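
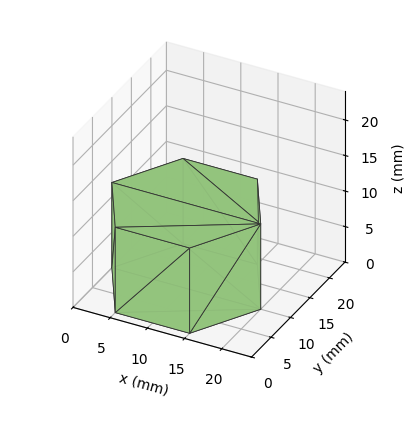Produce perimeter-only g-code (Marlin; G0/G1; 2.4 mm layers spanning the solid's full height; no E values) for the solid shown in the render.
Reading the render: the shape is a regular 6-sided prism (a cylinder approximated with 6 flat sides), circumscribed radius ≈ 10 mm, height ≈ 12 mm (dimensions read to the nearest mm from the axis ticks). For the g-code, the solid's height is divided into equal slices at the stated Δz and each level perimeter traced with G1 moves after a G0 lift.

; perimeter-only toolpath
G21 ; units = mm
G90 ; absolute positioning
G28 ; home
; layer 1
G0 Z2.4
G0 X20.0 Y10.0
G1 X15.0 Y18.7
G1 X5.0 Y18.7
G1 X0.0 Y10.0
G1 X5.0 Y1.3
G1 X15.0 Y1.3
G1 X20.0 Y10.0
; layer 2
G0 Z4.8
G0 X20.0 Y10.0
G1 X15.0 Y18.7
G1 X5.0 Y18.7
G1 X0.0 Y10.0
G1 X5.0 Y1.3
G1 X15.0 Y1.3
G1 X20.0 Y10.0
; layer 3
G0 Z7.2
G0 X20.0 Y10.0
G1 X15.0 Y18.7
G1 X5.0 Y18.7
G1 X0.0 Y10.0
G1 X5.0 Y1.3
G1 X15.0 Y1.3
G1 X20.0 Y10.0
; layer 4
G0 Z9.6
G0 X20.0 Y10.0
G1 X15.0 Y18.7
G1 X5.0 Y18.7
G1 X0.0 Y10.0
G1 X5.0 Y1.3
G1 X15.0 Y1.3
G1 X20.0 Y10.0
; layer 5
G0 Z12.0
G0 X20.0 Y10.0
G1 X15.0 Y18.7
G1 X5.0 Y18.7
G1 X0.0 Y10.0
G1 X5.0 Y1.3
G1 X15.0 Y1.3
G1 X20.0 Y10.0
M2 ; end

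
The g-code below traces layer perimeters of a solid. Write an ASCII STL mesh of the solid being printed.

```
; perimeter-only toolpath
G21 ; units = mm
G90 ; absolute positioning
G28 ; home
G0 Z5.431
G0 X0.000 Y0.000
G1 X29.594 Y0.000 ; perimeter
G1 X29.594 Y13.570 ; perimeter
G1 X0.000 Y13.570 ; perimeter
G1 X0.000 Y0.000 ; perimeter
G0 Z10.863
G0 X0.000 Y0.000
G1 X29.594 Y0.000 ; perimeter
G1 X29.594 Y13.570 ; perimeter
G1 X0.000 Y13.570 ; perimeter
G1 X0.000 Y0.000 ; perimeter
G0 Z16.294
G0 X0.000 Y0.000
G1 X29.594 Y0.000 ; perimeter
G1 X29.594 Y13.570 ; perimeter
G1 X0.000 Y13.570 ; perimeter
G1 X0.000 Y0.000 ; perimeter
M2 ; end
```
solid part
  facet normal 0.0000 0.0000 -1.0000
    outer loop
      vertex 29.594 13.570 0.000
      vertex 29.594 0.000 0.000
      vertex 0.000 0.000 0.000
    endloop
  endfacet
  facet normal 0.0000 0.0000 -1.0000
    outer loop
      vertex 0.000 13.570 0.000
      vertex 29.594 13.570 0.000
      vertex 0.000 0.000 0.000
    endloop
  endfacet
  facet normal 0.0000 0.0000 1.0000
    outer loop
      vertex 0.000 0.000 16.294
      vertex 29.594 0.000 16.294
      vertex 29.594 13.570 16.294
    endloop
  endfacet
  facet normal 0.0000 0.0000 1.0000
    outer loop
      vertex 0.000 0.000 16.294
      vertex 29.594 13.570 16.294
      vertex 0.000 13.570 16.294
    endloop
  endfacet
  facet normal 0.0000 -1.0000 0.0000
    outer loop
      vertex 0.000 0.000 0.000
      vertex 29.594 0.000 0.000
      vertex 29.594 0.000 16.294
    endloop
  endfacet
  facet normal 0.0000 -1.0000 0.0000
    outer loop
      vertex 0.000 0.000 0.000
      vertex 29.594 0.000 16.294
      vertex 0.000 0.000 16.294
    endloop
  endfacet
  facet normal 0.0000 1.0000 0.0000
    outer loop
      vertex 29.594 13.570 16.294
      vertex 29.594 13.570 0.000
      vertex 0.000 13.570 0.000
    endloop
  endfacet
  facet normal 0.0000 1.0000 0.0000
    outer loop
      vertex 0.000 13.570 16.294
      vertex 29.594 13.570 16.294
      vertex 0.000 13.570 0.000
    endloop
  endfacet
  facet normal -1.0000 0.0000 0.0000
    outer loop
      vertex 0.000 13.570 16.294
      vertex 0.000 13.570 0.000
      vertex 0.000 0.000 0.000
    endloop
  endfacet
  facet normal -1.0000 0.0000 0.0000
    outer loop
      vertex 0.000 0.000 16.294
      vertex 0.000 13.570 16.294
      vertex 0.000 0.000 0.000
    endloop
  endfacet
  facet normal 1.0000 0.0000 0.0000
    outer loop
      vertex 29.594 0.000 0.000
      vertex 29.594 13.570 0.000
      vertex 29.594 13.570 16.294
    endloop
  endfacet
  facet normal 1.0000 0.0000 0.0000
    outer loop
      vertex 29.594 0.000 0.000
      vertex 29.594 13.570 16.294
      vertex 29.594 0.000 16.294
    endloop
  endfacet
endsolid part

The G0 Z moves step by Δz≈5.431 mm. Every layer's G1 loop is the same polygon, so the solid is a straight extrusion of it from z=0 to z≈16.3. Closing with flat bottom and top caps and triangulating gives 12 facets — a rectangular box, roughly 29.6 × 13.6 mm footprint and 16.3 mm tall.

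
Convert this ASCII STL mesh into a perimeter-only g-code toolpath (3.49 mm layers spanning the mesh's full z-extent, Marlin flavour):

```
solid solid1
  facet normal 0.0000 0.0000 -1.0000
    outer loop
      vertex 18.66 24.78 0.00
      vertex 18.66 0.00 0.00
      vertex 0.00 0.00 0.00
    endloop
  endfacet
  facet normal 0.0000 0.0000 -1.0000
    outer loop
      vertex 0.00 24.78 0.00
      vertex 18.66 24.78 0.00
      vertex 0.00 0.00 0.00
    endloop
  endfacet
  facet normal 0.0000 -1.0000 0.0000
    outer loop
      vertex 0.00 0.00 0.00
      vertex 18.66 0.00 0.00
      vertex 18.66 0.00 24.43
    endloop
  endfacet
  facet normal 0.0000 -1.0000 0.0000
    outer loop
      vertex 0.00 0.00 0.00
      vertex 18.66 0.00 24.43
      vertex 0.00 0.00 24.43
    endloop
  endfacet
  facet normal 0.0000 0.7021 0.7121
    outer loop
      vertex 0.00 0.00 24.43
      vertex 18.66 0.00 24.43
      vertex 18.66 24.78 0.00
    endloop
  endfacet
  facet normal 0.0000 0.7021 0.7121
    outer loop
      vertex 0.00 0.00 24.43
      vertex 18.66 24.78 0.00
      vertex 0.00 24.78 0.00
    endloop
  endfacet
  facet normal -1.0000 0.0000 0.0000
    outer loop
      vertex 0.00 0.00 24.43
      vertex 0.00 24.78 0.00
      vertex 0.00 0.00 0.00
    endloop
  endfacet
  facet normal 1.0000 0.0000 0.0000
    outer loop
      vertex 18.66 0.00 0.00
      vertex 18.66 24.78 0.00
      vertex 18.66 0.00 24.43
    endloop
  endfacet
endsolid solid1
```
; perimeter-only toolpath
G21 ; units = mm
G90 ; absolute positioning
G28 ; home
; layer 1
G0 Z3.49
G0 X0.00 Y0.00
G1 X18.66 Y0.00
G1 X18.66 Y21.24
G1 X0.00 Y21.24
G1 X0.00 Y0.00
; layer 2
G0 Z6.98
G0 X0.00 Y0.00
G1 X18.66 Y0.00
G1 X18.66 Y17.70
G1 X0.00 Y17.70
G1 X0.00 Y0.00
; layer 3
G0 Z10.47
G0 X0.00 Y0.00
G1 X18.66 Y0.00
G1 X18.66 Y14.16
G1 X0.00 Y14.16
G1 X0.00 Y0.00
; layer 4
G0 Z13.96
G0 X0.00 Y0.00
G1 X18.66 Y0.00
G1 X18.66 Y10.62
G1 X0.00 Y10.62
G1 X0.00 Y0.00
; layer 5
G0 Z17.45
G0 X0.00 Y0.00
G1 X18.66 Y0.00
G1 X18.66 Y7.08
G1 X0.00 Y7.08
G1 X0.00 Y0.00
; layer 6
G0 Z20.94
G0 X0.00 Y0.00
G1 X18.66 Y0.00
G1 X18.66 Y3.54
G1 X0.00 Y3.54
G1 X0.00 Y0.00
M2 ; end

The solid is a wedge (ramp): 18.7 × 24.8 mm base, rising to 24.4 mm along the y=0 edge and sloping linearly to z=0 at y=24.8. Slicing at Δz = 3.49 mm — 7 equal slices spanning the solid's height, so layer i sits at z = i·h/7 — gives 6 non-empty perimeters. Each is a 4-segment closed polygon; G0 lifts to the layer z and rapids to the start vertex, then G1 traces the edges. The cross-section shrinks linearly with z (the slice at the apex is degenerate and omitted).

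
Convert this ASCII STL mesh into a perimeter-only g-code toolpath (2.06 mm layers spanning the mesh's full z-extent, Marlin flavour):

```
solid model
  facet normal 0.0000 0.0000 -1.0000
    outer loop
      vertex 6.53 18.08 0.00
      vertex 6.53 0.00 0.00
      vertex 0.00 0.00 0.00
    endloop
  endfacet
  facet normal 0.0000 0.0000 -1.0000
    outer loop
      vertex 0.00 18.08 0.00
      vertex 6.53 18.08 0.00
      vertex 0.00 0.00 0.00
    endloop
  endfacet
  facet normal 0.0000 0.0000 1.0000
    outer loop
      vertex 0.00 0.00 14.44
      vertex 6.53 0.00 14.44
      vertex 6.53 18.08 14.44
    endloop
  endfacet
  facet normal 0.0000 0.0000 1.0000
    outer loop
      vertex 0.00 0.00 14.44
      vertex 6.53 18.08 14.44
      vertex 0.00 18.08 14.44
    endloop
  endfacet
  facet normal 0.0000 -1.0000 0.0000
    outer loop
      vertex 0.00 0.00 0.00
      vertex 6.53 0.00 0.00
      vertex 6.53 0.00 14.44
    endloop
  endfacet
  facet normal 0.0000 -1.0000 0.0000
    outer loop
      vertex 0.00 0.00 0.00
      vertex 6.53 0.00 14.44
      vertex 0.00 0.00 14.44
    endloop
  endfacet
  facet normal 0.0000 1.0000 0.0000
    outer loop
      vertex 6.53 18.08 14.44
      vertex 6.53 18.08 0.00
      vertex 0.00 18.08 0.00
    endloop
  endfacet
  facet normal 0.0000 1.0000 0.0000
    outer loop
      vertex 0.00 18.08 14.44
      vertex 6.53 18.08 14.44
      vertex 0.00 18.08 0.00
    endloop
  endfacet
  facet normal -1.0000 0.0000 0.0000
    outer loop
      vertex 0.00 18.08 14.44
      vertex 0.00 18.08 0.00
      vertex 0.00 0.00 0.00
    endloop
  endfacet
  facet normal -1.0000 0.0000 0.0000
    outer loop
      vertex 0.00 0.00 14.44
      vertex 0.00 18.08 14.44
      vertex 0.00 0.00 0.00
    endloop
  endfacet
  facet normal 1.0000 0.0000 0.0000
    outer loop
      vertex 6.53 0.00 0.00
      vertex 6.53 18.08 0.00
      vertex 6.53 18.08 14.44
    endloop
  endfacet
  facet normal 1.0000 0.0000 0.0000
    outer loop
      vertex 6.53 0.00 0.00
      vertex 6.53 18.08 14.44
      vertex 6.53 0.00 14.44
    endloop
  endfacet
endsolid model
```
; perimeter-only toolpath
G21 ; units = mm
G90 ; absolute positioning
G28 ; home
; layer 1
G0 Z2.06
G0 X0.00 Y0.00
G1 X6.53 Y0.00
G1 X6.53 Y18.08
G1 X0.00 Y18.08
G1 X0.00 Y0.00
; layer 2
G0 Z4.13
G0 X0.00 Y0.00
G1 X6.53 Y0.00
G1 X6.53 Y18.08
G1 X0.00 Y18.08
G1 X0.00 Y0.00
; layer 3
G0 Z6.19
G0 X0.00 Y0.00
G1 X6.53 Y0.00
G1 X6.53 Y18.08
G1 X0.00 Y18.08
G1 X0.00 Y0.00
; layer 4
G0 Z8.25
G0 X0.00 Y0.00
G1 X6.53 Y0.00
G1 X6.53 Y18.08
G1 X0.00 Y18.08
G1 X0.00 Y0.00
; layer 5
G0 Z10.31
G0 X0.00 Y0.00
G1 X6.53 Y0.00
G1 X6.53 Y18.08
G1 X0.00 Y18.08
G1 X0.00 Y0.00
; layer 6
G0 Z12.38
G0 X0.00 Y0.00
G1 X6.53 Y0.00
G1 X6.53 Y18.08
G1 X0.00 Y18.08
G1 X0.00 Y0.00
; layer 7
G0 Z14.44
G0 X0.00 Y0.00
G1 X6.53 Y0.00
G1 X6.53 Y18.08
G1 X0.00 Y18.08
G1 X0.00 Y0.00
M2 ; end

The solid is a rectangular box, roughly 6.53 × 18.1 mm footprint and 14.4 mm tall. Slicing at Δz = 2.06 mm — 7 equal slices spanning the solid's height, so layer i sits at z = i·h/7 — gives 7 non-empty perimeters. Each is a 4-segment closed polygon; G0 lifts to the layer z and rapids to the start vertex, then G1 traces the edges.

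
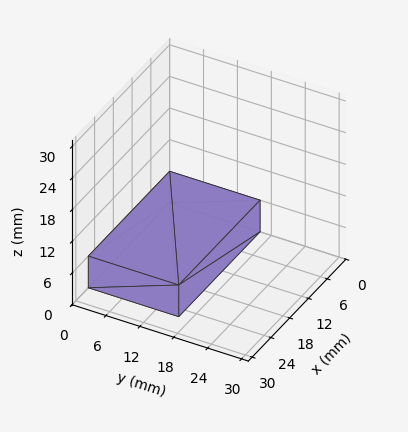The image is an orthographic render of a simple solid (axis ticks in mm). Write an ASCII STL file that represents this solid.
Reading the render: the shape is a rectangular box, roughly 26 × 16 mm footprint and 6 mm tall (dimensions read to the nearest mm from the axis ticks). For the STL, each face is triangulated and given an outward normal.

solid part
  facet normal 0.0000 0.0000 -1.0000
    outer loop
      vertex 26.0 16.0 0.0
      vertex 26.0 0.0 0.0
      vertex 0.0 0.0 0.0
    endloop
  endfacet
  facet normal 0.0000 0.0000 -1.0000
    outer loop
      vertex 0.0 16.0 0.0
      vertex 26.0 16.0 0.0
      vertex 0.0 0.0 0.0
    endloop
  endfacet
  facet normal 0.0000 0.0000 1.0000
    outer loop
      vertex 0.0 0.0 6.0
      vertex 26.0 0.0 6.0
      vertex 26.0 16.0 6.0
    endloop
  endfacet
  facet normal 0.0000 0.0000 1.0000
    outer loop
      vertex 0.0 0.0 6.0
      vertex 26.0 16.0 6.0
      vertex 0.0 16.0 6.0
    endloop
  endfacet
  facet normal 0.0000 -1.0000 0.0000
    outer loop
      vertex 0.0 0.0 0.0
      vertex 26.0 0.0 0.0
      vertex 26.0 0.0 6.0
    endloop
  endfacet
  facet normal 0.0000 -1.0000 0.0000
    outer loop
      vertex 0.0 0.0 0.0
      vertex 26.0 0.0 6.0
      vertex 0.0 0.0 6.0
    endloop
  endfacet
  facet normal 0.0000 1.0000 0.0000
    outer loop
      vertex 26.0 16.0 6.0
      vertex 26.0 16.0 0.0
      vertex 0.0 16.0 0.0
    endloop
  endfacet
  facet normal 0.0000 1.0000 0.0000
    outer loop
      vertex 0.0 16.0 6.0
      vertex 26.0 16.0 6.0
      vertex 0.0 16.0 0.0
    endloop
  endfacet
  facet normal -1.0000 0.0000 0.0000
    outer loop
      vertex 0.0 16.0 6.0
      vertex 0.0 16.0 0.0
      vertex 0.0 0.0 0.0
    endloop
  endfacet
  facet normal -1.0000 0.0000 0.0000
    outer loop
      vertex 0.0 0.0 6.0
      vertex 0.0 16.0 6.0
      vertex 0.0 0.0 0.0
    endloop
  endfacet
  facet normal 1.0000 0.0000 0.0000
    outer loop
      vertex 26.0 0.0 0.0
      vertex 26.0 16.0 0.0
      vertex 26.0 16.0 6.0
    endloop
  endfacet
  facet normal 1.0000 0.0000 0.0000
    outer loop
      vertex 26.0 0.0 0.0
      vertex 26.0 16.0 6.0
      vertex 26.0 0.0 6.0
    endloop
  endfacet
endsolid part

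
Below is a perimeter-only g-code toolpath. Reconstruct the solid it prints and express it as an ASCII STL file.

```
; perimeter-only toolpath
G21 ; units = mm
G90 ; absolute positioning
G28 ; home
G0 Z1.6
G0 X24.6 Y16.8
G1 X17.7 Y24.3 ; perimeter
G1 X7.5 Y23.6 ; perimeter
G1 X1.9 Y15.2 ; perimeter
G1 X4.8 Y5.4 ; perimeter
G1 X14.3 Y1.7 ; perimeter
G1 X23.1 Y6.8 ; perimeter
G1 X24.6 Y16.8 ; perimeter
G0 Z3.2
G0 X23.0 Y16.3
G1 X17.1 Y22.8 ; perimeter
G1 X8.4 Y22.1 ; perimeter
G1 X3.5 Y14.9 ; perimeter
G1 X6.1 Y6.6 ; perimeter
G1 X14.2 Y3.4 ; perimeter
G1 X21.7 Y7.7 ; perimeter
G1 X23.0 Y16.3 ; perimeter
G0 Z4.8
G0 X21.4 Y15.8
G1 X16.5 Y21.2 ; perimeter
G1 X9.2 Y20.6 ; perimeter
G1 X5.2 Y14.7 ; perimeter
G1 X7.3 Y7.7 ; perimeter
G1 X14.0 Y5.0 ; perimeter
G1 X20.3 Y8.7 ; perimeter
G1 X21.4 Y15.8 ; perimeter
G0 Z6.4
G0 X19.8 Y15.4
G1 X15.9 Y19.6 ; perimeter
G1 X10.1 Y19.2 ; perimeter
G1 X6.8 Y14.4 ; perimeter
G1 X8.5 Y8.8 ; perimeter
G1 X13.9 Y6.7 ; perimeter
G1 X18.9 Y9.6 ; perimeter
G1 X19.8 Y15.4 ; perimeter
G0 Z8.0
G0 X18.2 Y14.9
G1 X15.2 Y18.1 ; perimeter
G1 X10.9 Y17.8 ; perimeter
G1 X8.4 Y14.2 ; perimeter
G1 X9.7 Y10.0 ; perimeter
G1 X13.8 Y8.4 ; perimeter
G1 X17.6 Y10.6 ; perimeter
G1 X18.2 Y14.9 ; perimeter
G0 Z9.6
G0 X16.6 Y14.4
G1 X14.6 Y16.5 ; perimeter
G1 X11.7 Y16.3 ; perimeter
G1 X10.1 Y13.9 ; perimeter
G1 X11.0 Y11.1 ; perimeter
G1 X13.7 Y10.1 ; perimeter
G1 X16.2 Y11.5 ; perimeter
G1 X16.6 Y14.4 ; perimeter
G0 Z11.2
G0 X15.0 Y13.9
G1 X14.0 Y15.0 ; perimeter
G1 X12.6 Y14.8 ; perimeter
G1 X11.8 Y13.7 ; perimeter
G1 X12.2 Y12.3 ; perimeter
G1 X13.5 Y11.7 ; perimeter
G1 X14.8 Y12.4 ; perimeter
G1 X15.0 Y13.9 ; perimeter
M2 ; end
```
solid part
  facet normal 0.0000 0.0000 -1.0000
    outer loop
      vertex 6.7 25.0 0.0
      vertex 18.3 25.9 0.0
      vertex 26.2 17.3 0.0
    endloop
  endfacet
  facet normal 0.0000 0.0000 -1.0000
    outer loop
      vertex 0.2 15.4 0.0
      vertex 6.7 25.0 0.0
      vertex 26.2 17.3 0.0
    endloop
  endfacet
  facet normal 0.0000 0.0000 -1.0000
    outer loop
      vertex 3.6 4.3 0.0
      vertex 0.2 15.4 0.0
      vertex 26.2 17.3 0.0
    endloop
  endfacet
  facet normal 0.0000 0.0000 -1.0000
    outer loop
      vertex 14.4 0.0 0.0
      vertex 3.6 4.3 0.0
      vertex 26.2 17.3 0.0
    endloop
  endfacet
  facet normal 0.0000 0.0000 -1.0000
    outer loop
      vertex 24.5 5.8 0.0
      vertex 14.4 0.0 0.0
      vertex 26.2 17.3 0.0
    endloop
  endfacet
  facet normal 0.5359 0.4923 0.6859
    outer loop
      vertex 26.2 17.3 0.0
      vertex 18.3 25.9 0.0
      vertex 13.4 13.4 12.8
    endloop
  endfacet
  facet normal -0.0562 0.7250 0.6865
    outer loop
      vertex 18.3 25.9 0.0
      vertex 6.7 25.0 0.0
      vertex 13.4 13.4 12.8
    endloop
  endfacet
  facet normal -0.6029 0.4082 0.6855
    outer loop
      vertex 6.7 25.0 0.0
      vertex 0.2 15.4 0.0
      vertex 13.4 13.4 12.8
    endloop
  endfacet
  facet normal -0.6966 -0.2134 0.6850
    outer loop
      vertex 0.2 15.4 0.0
      vertex 3.6 4.3 0.0
      vertex 13.4 13.4 12.8
    endloop
  endfacet
  facet normal -0.2690 -0.6757 0.6863
    outer loop
      vertex 3.6 4.3 0.0
      vertex 14.4 0.0 0.0
      vertex 13.4 13.4 12.8
    endloop
  endfacet
  facet normal 0.3616 -0.6297 0.6875
    outer loop
      vertex 14.4 0.0 0.0
      vertex 24.5 5.8 0.0
      vertex 13.4 13.4 12.8
    endloop
  endfacet
  facet normal 0.7191 -0.1063 0.6867
    outer loop
      vertex 24.5 5.8 0.0
      vertex 26.2 17.3 0.0
      vertex 13.4 13.4 12.8
    endloop
  endfacet
endsolid part

The G0 Z moves step by Δz≈1.6 mm. The G1 loops shrink linearly with z, so the solid tapers from its base footprint up to z≈12.8. Closing with a flat bottom cap and the tapered top and triangulating gives 12 facets — a regular 7-sided pyramid, base circumscribed radius ≈ 13.4 mm, apex at z ≈ 12.8 mm.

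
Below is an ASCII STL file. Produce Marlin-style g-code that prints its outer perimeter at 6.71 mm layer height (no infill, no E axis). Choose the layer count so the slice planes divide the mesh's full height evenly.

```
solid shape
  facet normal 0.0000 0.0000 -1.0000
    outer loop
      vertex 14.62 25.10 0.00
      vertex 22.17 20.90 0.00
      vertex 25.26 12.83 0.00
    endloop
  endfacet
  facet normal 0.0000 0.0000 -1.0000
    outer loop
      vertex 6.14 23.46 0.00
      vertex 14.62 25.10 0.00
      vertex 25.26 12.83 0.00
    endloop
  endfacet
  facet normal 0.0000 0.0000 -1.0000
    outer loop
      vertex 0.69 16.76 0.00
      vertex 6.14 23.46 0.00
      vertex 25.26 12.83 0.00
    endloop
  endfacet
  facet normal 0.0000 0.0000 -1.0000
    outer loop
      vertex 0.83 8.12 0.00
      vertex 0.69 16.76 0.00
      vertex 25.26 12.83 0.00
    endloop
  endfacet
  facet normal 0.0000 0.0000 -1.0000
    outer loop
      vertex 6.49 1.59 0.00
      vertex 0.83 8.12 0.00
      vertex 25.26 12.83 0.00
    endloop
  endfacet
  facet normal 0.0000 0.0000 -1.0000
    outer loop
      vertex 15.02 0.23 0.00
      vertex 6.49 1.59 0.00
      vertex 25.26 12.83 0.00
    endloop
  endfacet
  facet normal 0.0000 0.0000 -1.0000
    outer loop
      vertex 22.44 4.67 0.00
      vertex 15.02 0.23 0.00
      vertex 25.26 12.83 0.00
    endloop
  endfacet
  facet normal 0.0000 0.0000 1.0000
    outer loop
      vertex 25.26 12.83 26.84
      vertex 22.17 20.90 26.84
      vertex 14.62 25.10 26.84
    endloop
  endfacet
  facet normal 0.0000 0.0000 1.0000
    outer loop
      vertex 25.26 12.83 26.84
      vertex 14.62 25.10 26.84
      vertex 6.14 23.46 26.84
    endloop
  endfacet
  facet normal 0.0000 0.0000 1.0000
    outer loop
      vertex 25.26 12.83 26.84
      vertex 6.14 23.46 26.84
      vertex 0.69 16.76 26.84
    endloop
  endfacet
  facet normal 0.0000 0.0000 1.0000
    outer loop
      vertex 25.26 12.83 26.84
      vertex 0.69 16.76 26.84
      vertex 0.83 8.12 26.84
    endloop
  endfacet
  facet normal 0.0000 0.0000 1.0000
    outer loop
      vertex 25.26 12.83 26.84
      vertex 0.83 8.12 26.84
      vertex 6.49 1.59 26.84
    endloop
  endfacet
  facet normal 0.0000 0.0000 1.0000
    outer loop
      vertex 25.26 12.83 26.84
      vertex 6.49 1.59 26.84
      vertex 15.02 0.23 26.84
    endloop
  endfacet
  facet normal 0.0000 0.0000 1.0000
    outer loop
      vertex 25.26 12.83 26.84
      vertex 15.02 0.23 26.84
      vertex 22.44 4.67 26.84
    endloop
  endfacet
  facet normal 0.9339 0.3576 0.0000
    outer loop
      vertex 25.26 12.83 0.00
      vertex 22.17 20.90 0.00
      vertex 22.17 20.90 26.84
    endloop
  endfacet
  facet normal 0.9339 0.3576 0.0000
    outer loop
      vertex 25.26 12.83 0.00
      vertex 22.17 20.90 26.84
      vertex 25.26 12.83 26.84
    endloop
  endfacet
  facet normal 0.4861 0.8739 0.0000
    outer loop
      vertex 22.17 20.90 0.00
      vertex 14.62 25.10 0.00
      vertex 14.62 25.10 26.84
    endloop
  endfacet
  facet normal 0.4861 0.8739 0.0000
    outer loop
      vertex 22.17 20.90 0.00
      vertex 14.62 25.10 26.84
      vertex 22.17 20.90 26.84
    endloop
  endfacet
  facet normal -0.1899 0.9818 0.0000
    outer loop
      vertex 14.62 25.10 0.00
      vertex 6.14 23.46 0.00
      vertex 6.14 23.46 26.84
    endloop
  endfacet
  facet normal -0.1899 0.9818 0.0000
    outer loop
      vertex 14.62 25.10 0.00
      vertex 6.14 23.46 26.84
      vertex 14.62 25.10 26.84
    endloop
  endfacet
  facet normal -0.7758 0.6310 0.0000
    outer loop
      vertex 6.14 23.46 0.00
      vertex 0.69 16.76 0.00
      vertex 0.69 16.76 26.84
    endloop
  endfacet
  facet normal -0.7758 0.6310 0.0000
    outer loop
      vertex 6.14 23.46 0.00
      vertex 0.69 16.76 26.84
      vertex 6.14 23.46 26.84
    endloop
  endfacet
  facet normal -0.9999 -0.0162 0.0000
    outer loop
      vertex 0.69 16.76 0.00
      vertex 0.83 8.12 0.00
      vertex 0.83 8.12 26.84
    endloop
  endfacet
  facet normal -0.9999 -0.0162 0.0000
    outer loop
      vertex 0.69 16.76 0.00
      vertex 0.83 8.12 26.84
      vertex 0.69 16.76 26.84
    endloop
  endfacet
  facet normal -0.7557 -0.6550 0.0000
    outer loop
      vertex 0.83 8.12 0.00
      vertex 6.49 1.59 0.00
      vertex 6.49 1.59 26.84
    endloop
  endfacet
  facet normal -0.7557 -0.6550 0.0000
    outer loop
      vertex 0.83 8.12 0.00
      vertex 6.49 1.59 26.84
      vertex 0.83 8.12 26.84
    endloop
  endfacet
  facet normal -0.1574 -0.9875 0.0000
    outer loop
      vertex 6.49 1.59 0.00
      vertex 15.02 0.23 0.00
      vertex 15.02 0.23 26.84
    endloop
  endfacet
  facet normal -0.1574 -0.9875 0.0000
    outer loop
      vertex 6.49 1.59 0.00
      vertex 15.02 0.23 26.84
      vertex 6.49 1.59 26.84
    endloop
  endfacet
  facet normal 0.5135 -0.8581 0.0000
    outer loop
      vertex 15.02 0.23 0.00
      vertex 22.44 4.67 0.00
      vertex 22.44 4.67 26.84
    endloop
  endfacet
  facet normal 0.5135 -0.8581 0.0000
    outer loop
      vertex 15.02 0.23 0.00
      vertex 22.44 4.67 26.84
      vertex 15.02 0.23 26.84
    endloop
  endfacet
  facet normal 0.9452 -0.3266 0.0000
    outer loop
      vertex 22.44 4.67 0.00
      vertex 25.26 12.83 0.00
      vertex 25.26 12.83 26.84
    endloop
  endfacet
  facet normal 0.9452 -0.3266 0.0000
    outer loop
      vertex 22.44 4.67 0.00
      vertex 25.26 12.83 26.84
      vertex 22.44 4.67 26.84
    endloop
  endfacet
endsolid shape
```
; perimeter-only toolpath
G21 ; units = mm
G90 ; absolute positioning
G28 ; home
; layer 1
G0 Z6.71
G0 X25.26 Y12.83
G1 X22.17 Y20.90
G1 X14.62 Y25.10
G1 X6.14 Y23.46
G1 X0.69 Y16.76
G1 X0.83 Y8.12
G1 X6.49 Y1.59
G1 X15.02 Y0.23
G1 X22.44 Y4.67
G1 X25.26 Y12.83
; layer 2
G0 Z13.42
G0 X25.26 Y12.83
G1 X22.17 Y20.90
G1 X14.62 Y25.10
G1 X6.14 Y23.46
G1 X0.69 Y16.76
G1 X0.83 Y8.12
G1 X6.49 Y1.59
G1 X15.02 Y0.23
G1 X22.44 Y4.67
G1 X25.26 Y12.83
; layer 3
G0 Z20.13
G0 X25.26 Y12.83
G1 X22.17 Y20.90
G1 X14.62 Y25.10
G1 X6.14 Y23.46
G1 X0.69 Y16.76
G1 X0.83 Y8.12
G1 X6.49 Y1.59
G1 X15.02 Y0.23
G1 X22.44 Y4.67
G1 X25.26 Y12.83
; layer 4
G0 Z26.84
G0 X25.26 Y12.83
G1 X22.17 Y20.90
G1 X14.62 Y25.10
G1 X6.14 Y23.46
G1 X0.69 Y16.76
G1 X0.83 Y8.12
G1 X6.49 Y1.59
G1 X15.02 Y0.23
G1 X22.44 Y4.67
G1 X25.26 Y12.83
M2 ; end

The solid is a regular 9-sided prism (a cylinder approximated with 9 flat sides), circumscribed radius ≈ 12.6 mm, height ≈ 26.8 mm. Slicing at Δz = 6.71 mm — 4 equal slices spanning the solid's height, so layer i sits at z = i·h/4 — gives 4 non-empty perimeters. Each is a 9-segment closed polygon; G0 lifts to the layer z and rapids to the start vertex, then G1 traces the edges.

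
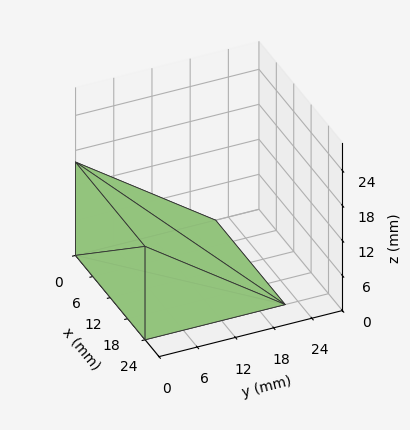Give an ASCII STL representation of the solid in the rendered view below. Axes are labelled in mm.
Reading the render: the shape is a wedge (ramp): 24 × 22 mm base, rising to 16 mm along the y=0 edge and sloping linearly to z=0 at y=22 (dimensions read to the nearest mm from the axis ticks). For the STL, each face is triangulated and given an outward normal.

solid part
  facet normal 0.0000 0.0000 -1.0000
    outer loop
      vertex 24.00 22.00 0.00
      vertex 24.00 0.00 0.00
      vertex 0.00 0.00 0.00
    endloop
  endfacet
  facet normal 0.0000 0.0000 -1.0000
    outer loop
      vertex 0.00 22.00 0.00
      vertex 24.00 22.00 0.00
      vertex 0.00 0.00 0.00
    endloop
  endfacet
  facet normal 0.0000 -1.0000 0.0000
    outer loop
      vertex 0.00 0.00 0.00
      vertex 24.00 0.00 0.00
      vertex 24.00 0.00 16.00
    endloop
  endfacet
  facet normal 0.0000 -1.0000 0.0000
    outer loop
      vertex 0.00 0.00 0.00
      vertex 24.00 0.00 16.00
      vertex 0.00 0.00 16.00
    endloop
  endfacet
  facet normal 0.0000 0.5882 0.8087
    outer loop
      vertex 0.00 0.00 16.00
      vertex 24.00 0.00 16.00
      vertex 24.00 22.00 0.00
    endloop
  endfacet
  facet normal 0.0000 0.5882 0.8087
    outer loop
      vertex 0.00 0.00 16.00
      vertex 24.00 22.00 0.00
      vertex 0.00 22.00 0.00
    endloop
  endfacet
  facet normal -1.0000 0.0000 0.0000
    outer loop
      vertex 0.00 0.00 16.00
      vertex 0.00 22.00 0.00
      vertex 0.00 0.00 0.00
    endloop
  endfacet
  facet normal 1.0000 0.0000 0.0000
    outer loop
      vertex 24.00 0.00 0.00
      vertex 24.00 22.00 0.00
      vertex 24.00 0.00 16.00
    endloop
  endfacet
endsolid part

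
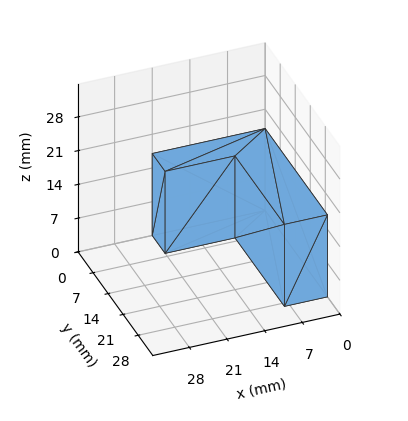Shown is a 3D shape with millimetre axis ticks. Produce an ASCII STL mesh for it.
Reading the render: the shape is an L-shaped prism: outer 21 × 29 mm, arm thicknesses ≈ 6 mm (horizontal) and 8 mm (vertical), extruded 17 mm in z (dimensions read to the nearest mm from the axis ticks). For the STL, each face is triangulated and given an outward normal.

solid part
  facet normal 0.0000 0.0000 -1.0000
    outer loop
      vertex 21.00 6.00 0.00
      vertex 21.00 0.00 0.00
      vertex 0.00 0.00 0.00
    endloop
  endfacet
  facet normal 0.0000 0.0000 -1.0000
    outer loop
      vertex 8.00 6.00 0.00
      vertex 21.00 6.00 0.00
      vertex 0.00 0.00 0.00
    endloop
  endfacet
  facet normal 0.0000 0.0000 -1.0000
    outer loop
      vertex 8.00 29.00 0.00
      vertex 8.00 6.00 0.00
      vertex 0.00 0.00 0.00
    endloop
  endfacet
  facet normal 0.0000 0.0000 -1.0000
    outer loop
      vertex 0.00 29.00 0.00
      vertex 8.00 29.00 0.00
      vertex 0.00 0.00 0.00
    endloop
  endfacet
  facet normal 0.0000 0.0000 1.0000
    outer loop
      vertex 0.00 0.00 17.00
      vertex 21.00 0.00 17.00
      vertex 21.00 6.00 17.00
    endloop
  endfacet
  facet normal 0.0000 0.0000 1.0000
    outer loop
      vertex 0.00 0.00 17.00
      vertex 21.00 6.00 17.00
      vertex 8.00 6.00 17.00
    endloop
  endfacet
  facet normal 0.0000 0.0000 1.0000
    outer loop
      vertex 0.00 0.00 17.00
      vertex 8.00 6.00 17.00
      vertex 8.00 29.00 17.00
    endloop
  endfacet
  facet normal 0.0000 0.0000 1.0000
    outer loop
      vertex 0.00 0.00 17.00
      vertex 8.00 29.00 17.00
      vertex 0.00 29.00 17.00
    endloop
  endfacet
  facet normal 0.0000 -1.0000 0.0000
    outer loop
      vertex 0.00 0.00 0.00
      vertex 21.00 0.00 0.00
      vertex 21.00 0.00 17.00
    endloop
  endfacet
  facet normal 0.0000 -1.0000 0.0000
    outer loop
      vertex 0.00 0.00 0.00
      vertex 21.00 0.00 17.00
      vertex 0.00 0.00 17.00
    endloop
  endfacet
  facet normal 1.0000 0.0000 0.0000
    outer loop
      vertex 21.00 0.00 0.00
      vertex 21.00 6.00 0.00
      vertex 21.00 6.00 17.00
    endloop
  endfacet
  facet normal 1.0000 0.0000 0.0000
    outer loop
      vertex 21.00 0.00 0.00
      vertex 21.00 6.00 17.00
      vertex 21.00 0.00 17.00
    endloop
  endfacet
  facet normal 0.0000 1.0000 0.0000
    outer loop
      vertex 21.00 6.00 0.00
      vertex 8.00 6.00 0.00
      vertex 8.00 6.00 17.00
    endloop
  endfacet
  facet normal 0.0000 1.0000 0.0000
    outer loop
      vertex 21.00 6.00 0.00
      vertex 8.00 6.00 17.00
      vertex 21.00 6.00 17.00
    endloop
  endfacet
  facet normal 1.0000 0.0000 0.0000
    outer loop
      vertex 8.00 6.00 0.00
      vertex 8.00 29.00 0.00
      vertex 8.00 29.00 17.00
    endloop
  endfacet
  facet normal 1.0000 0.0000 0.0000
    outer loop
      vertex 8.00 6.00 0.00
      vertex 8.00 29.00 17.00
      vertex 8.00 6.00 17.00
    endloop
  endfacet
  facet normal 0.0000 1.0000 0.0000
    outer loop
      vertex 8.00 29.00 0.00
      vertex 0.00 29.00 0.00
      vertex 0.00 29.00 17.00
    endloop
  endfacet
  facet normal 0.0000 1.0000 0.0000
    outer loop
      vertex 8.00 29.00 0.00
      vertex 0.00 29.00 17.00
      vertex 8.00 29.00 17.00
    endloop
  endfacet
  facet normal -1.0000 0.0000 0.0000
    outer loop
      vertex 0.00 29.00 0.00
      vertex 0.00 0.00 0.00
      vertex 0.00 0.00 17.00
    endloop
  endfacet
  facet normal -1.0000 0.0000 0.0000
    outer loop
      vertex 0.00 29.00 0.00
      vertex 0.00 0.00 17.00
      vertex 0.00 29.00 17.00
    endloop
  endfacet
endsolid part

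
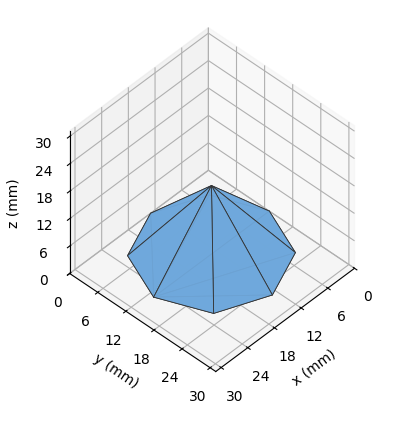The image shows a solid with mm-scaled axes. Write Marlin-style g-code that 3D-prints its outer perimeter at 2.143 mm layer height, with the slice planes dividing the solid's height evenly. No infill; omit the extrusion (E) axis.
Reading the render: the shape is a regular 8-sided pyramid, base circumscribed radius ≈ 13 mm, apex at z ≈ 15 mm (dimensions read to the nearest mm from the axis ticks). For the g-code, the solid's height is divided into equal slices at the stated Δz and each level perimeter traced with G1 moves after a G0 lift.

; perimeter-only toolpath
G21 ; units = mm
G90 ; absolute positioning
G28 ; home
; layer 1
G0 Z2.143
G0 X24.143 Y13.000
G1 X20.879 Y20.879
G1 X13.000 Y24.143
G1 X5.121 Y20.879
G1 X1.857 Y13.000
G1 X5.121 Y5.121
G1 X13.000 Y1.857
G1 X20.879 Y5.121
G1 X24.143 Y13.000
; layer 2
G0 Z4.286
G0 X22.286 Y13.000
G1 X19.566 Y19.566
G1 X13.000 Y22.286
G1 X6.434 Y19.566
G1 X3.714 Y13.000
G1 X6.434 Y6.434
G1 X13.000 Y3.714
G1 X19.566 Y6.434
G1 X22.286 Y13.000
; layer 3
G0 Z6.429
G0 X20.429 Y13.000
G1 X18.253 Y18.253
G1 X13.000 Y20.429
G1 X7.747 Y18.253
G1 X5.571 Y13.000
G1 X7.747 Y7.747
G1 X13.000 Y5.571
G1 X18.253 Y7.747
G1 X20.429 Y13.000
; layer 4
G0 Z8.571
G0 X18.571 Y13.000
G1 X16.939 Y16.939
G1 X13.000 Y18.571
G1 X9.061 Y16.939
G1 X7.429 Y13.000
G1 X9.061 Y9.061
G1 X13.000 Y7.429
G1 X16.939 Y9.061
G1 X18.571 Y13.000
; layer 5
G0 Z10.714
G0 X16.714 Y13.000
G1 X15.626 Y15.626
G1 X13.000 Y16.714
G1 X10.374 Y15.626
G1 X9.286 Y13.000
G1 X10.374 Y10.374
G1 X13.000 Y9.286
G1 X15.626 Y10.374
G1 X16.714 Y13.000
; layer 6
G0 Z12.857
G0 X14.857 Y13.000
G1 X14.313 Y14.313
G1 X13.000 Y14.857
G1 X11.687 Y14.313
G1 X11.143 Y13.000
G1 X11.687 Y11.687
G1 X13.000 Y11.143
G1 X14.313 Y11.687
G1 X14.857 Y13.000
M2 ; end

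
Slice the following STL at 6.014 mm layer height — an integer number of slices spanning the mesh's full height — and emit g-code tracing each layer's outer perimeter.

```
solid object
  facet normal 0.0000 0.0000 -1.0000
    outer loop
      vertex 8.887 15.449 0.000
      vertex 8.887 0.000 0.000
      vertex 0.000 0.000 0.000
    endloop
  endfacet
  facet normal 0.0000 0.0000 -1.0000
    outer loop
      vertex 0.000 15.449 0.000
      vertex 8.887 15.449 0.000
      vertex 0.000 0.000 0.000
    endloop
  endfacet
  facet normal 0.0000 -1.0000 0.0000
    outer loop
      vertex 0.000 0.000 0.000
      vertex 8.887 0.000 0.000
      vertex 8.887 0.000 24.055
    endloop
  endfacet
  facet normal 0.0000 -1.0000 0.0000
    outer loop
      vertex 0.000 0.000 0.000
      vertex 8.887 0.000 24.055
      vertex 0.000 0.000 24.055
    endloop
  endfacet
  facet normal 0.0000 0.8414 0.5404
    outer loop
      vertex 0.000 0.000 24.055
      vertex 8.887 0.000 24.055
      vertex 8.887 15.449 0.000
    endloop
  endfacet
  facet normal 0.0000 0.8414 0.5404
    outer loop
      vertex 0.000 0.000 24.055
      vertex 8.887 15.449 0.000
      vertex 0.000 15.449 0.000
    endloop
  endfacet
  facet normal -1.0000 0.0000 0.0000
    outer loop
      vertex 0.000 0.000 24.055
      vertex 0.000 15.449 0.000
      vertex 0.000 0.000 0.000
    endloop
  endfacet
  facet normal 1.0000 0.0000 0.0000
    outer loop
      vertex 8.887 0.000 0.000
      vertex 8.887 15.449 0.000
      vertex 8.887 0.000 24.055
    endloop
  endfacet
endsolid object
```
; perimeter-only toolpath
G21 ; units = mm
G90 ; absolute positioning
G28 ; home
; layer 1
G0 Z6.014
G0 X0.000 Y0.000
G1 X8.887 Y0.000
G1 X8.887 Y11.587
G1 X0.000 Y11.587
G1 X0.000 Y0.000
; layer 2
G0 Z12.027
G0 X0.000 Y0.000
G1 X8.887 Y0.000
G1 X8.887 Y7.724
G1 X0.000 Y7.724
G1 X0.000 Y0.000
; layer 3
G0 Z18.041
G0 X0.000 Y0.000
G1 X8.887 Y0.000
G1 X8.887 Y3.862
G1 X0.000 Y3.862
G1 X0.000 Y0.000
M2 ; end

The solid is a wedge (ramp): 8.89 × 15.4 mm base, rising to 24.1 mm along the y=0 edge and sloping linearly to z=0 at y=15.4. Slicing at Δz = 6.014 mm — 4 equal slices spanning the solid's height, so layer i sits at z = i·h/4 — gives 3 non-empty perimeters. Each is a 4-segment closed polygon; G0 lifts to the layer z and rapids to the start vertex, then G1 traces the edges. The cross-section shrinks linearly with z (the slice at the apex is degenerate and omitted).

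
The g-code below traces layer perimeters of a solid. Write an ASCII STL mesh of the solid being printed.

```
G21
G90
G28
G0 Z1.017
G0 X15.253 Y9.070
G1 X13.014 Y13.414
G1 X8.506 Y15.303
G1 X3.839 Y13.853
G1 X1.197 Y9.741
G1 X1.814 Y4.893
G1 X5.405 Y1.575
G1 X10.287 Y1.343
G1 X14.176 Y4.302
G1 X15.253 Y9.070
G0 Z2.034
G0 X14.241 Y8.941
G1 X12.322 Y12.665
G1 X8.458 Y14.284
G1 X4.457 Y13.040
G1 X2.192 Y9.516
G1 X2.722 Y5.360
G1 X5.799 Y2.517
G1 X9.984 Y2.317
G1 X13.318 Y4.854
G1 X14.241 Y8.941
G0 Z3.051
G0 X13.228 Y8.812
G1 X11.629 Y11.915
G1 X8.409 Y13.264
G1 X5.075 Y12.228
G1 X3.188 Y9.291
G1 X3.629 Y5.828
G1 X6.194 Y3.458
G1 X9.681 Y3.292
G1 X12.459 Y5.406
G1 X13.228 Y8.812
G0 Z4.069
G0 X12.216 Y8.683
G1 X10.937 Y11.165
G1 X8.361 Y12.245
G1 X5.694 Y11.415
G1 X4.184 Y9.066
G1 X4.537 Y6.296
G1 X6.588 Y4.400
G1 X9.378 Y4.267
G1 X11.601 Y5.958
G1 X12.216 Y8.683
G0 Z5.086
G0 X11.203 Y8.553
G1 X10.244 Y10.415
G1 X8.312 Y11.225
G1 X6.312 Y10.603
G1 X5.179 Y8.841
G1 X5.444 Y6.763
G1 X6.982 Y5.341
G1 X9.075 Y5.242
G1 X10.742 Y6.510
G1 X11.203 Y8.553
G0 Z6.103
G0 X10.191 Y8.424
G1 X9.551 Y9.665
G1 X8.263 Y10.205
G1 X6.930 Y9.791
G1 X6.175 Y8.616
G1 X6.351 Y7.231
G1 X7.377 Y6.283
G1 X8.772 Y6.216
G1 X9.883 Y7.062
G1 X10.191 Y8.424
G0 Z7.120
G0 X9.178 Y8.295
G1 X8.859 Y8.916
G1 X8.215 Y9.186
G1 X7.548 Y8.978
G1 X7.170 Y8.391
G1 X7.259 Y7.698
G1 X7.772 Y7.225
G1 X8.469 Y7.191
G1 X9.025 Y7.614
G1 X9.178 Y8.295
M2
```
solid part
  facet normal 0.0000 0.0000 -1.0000
    outer loop
      vertex 8.555 16.323 0.000
      vertex 13.707 14.164 0.000
      vertex 16.266 9.199 0.000
    endloop
  endfacet
  facet normal 0.0000 0.0000 -1.0000
    outer loop
      vertex 3.221 14.665 0.000
      vertex 8.555 16.323 0.000
      vertex 16.266 9.199 0.000
    endloop
  endfacet
  facet normal 0.0000 0.0000 -1.0000
    outer loop
      vertex 0.201 9.966 0.000
      vertex 3.221 14.665 0.000
      vertex 16.266 9.199 0.000
    endloop
  endfacet
  facet normal 0.0000 0.0000 -1.0000
    outer loop
      vertex 0.907 4.425 0.000
      vertex 0.201 9.966 0.000
      vertex 16.266 9.199 0.000
    endloop
  endfacet
  facet normal 0.0000 0.0000 -1.0000
    outer loop
      vertex 5.010 0.634 0.000
      vertex 0.907 4.425 0.000
      vertex 16.266 9.199 0.000
    endloop
  endfacet
  facet normal 0.0000 0.0000 -1.0000
    outer loop
      vertex 10.590 0.368 0.000
      vertex 5.010 0.634 0.000
      vertex 16.266 9.199 0.000
    endloop
  endfacet
  facet normal 0.0000 0.0000 -1.0000
    outer loop
      vertex 15.035 3.750 0.000
      vertex 10.590 0.368 0.000
      vertex 16.266 9.199 0.000
    endloop
  endfacet
  facet normal 0.6467 0.3333 0.6861
    outer loop
      vertex 16.266 9.199 0.000
      vertex 13.707 14.164 0.000
      vertex 8.166 8.166 8.137
    endloop
  endfacet
  facet normal 0.2812 0.6710 0.6861
    outer loop
      vertex 13.707 14.164 0.000
      vertex 8.555 16.323 0.000
      vertex 8.166 8.166 8.137
    endloop
  endfacet
  facet normal -0.2159 0.6947 0.6861
    outer loop
      vertex 8.555 16.323 0.000
      vertex 3.221 14.665 0.000
      vertex 8.166 8.166 8.137
    endloop
  endfacet
  facet normal -0.6120 0.3933 0.6861
    outer loop
      vertex 3.221 14.665 0.000
      vertex 0.201 9.966 0.000
      vertex 8.166 8.166 8.137
    endloop
  endfacet
  facet normal -0.7217 -0.0920 0.6861
    outer loop
      vertex 0.201 9.966 0.000
      vertex 0.907 4.425 0.000
      vertex 8.166 8.166 8.137
    endloop
  endfacet
  facet normal -0.4937 -0.5343 0.6861
    outer loop
      vertex 0.907 4.425 0.000
      vertex 5.010 0.634 0.000
      vertex 8.166 8.166 8.137
    endloop
  endfacet
  facet normal -0.0346 -0.7267 0.6861
    outer loop
      vertex 5.010 0.634 0.000
      vertex 10.590 0.368 0.000
      vertex 8.166 8.166 8.137
    endloop
  endfacet
  facet normal 0.4405 -0.5790 0.6861
    outer loop
      vertex 10.590 0.368 0.000
      vertex 15.035 3.750 0.000
      vertex 8.166 8.166 8.137
    endloop
  endfacet
  facet normal 0.7097 -0.1603 0.6861
    outer loop
      vertex 15.035 3.750 0.000
      vertex 16.266 9.199 0.000
      vertex 8.166 8.166 8.137
    endloop
  endfacet
endsolid part

The G0 Z moves step by Δz≈1.017 mm. The G1 loops shrink linearly with z, so the solid tapers from its base footprint up to z≈8.14. Closing with a flat bottom cap and the tapered top and triangulating gives 16 facets — a regular 9-sided pyramid, base circumscribed radius ≈ 8.17 mm, apex at z ≈ 8.14 mm.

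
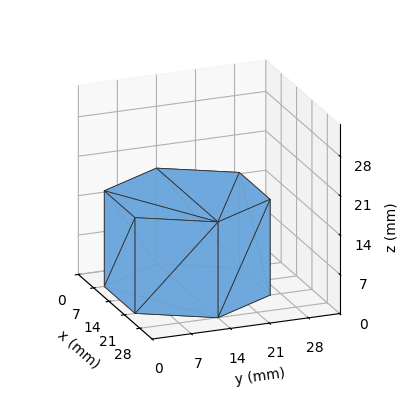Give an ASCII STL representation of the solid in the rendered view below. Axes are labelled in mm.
Reading the render: the shape is a regular 6-sided prism (a cylinder approximated with 6 flat sides), circumscribed radius ≈ 14 mm, height ≈ 17 mm (dimensions read to the nearest mm from the axis ticks). For the STL, each face is triangulated and given an outward normal.

solid part
  facet normal 0.0000 0.0000 -1.0000
    outer loop
      vertex 7.0 26.1 0.0
      vertex 21.0 26.1 0.0
      vertex 28.0 14.0 0.0
    endloop
  endfacet
  facet normal 0.0000 0.0000 -1.0000
    outer loop
      vertex 0.0 14.0 0.0
      vertex 7.0 26.1 0.0
      vertex 28.0 14.0 0.0
    endloop
  endfacet
  facet normal 0.0000 0.0000 -1.0000
    outer loop
      vertex 7.0 1.9 0.0
      vertex 0.0 14.0 0.0
      vertex 28.0 14.0 0.0
    endloop
  endfacet
  facet normal 0.0000 0.0000 -1.0000
    outer loop
      vertex 21.0 1.9 0.0
      vertex 7.0 1.9 0.0
      vertex 28.0 14.0 0.0
    endloop
  endfacet
  facet normal 0.0000 0.0000 1.0000
    outer loop
      vertex 28.0 14.0 17.0
      vertex 21.0 26.1 17.0
      vertex 7.0 26.1 17.0
    endloop
  endfacet
  facet normal 0.0000 0.0000 1.0000
    outer loop
      vertex 28.0 14.0 17.0
      vertex 7.0 26.1 17.0
      vertex 0.0 14.0 17.0
    endloop
  endfacet
  facet normal 0.0000 0.0000 1.0000
    outer loop
      vertex 28.0 14.0 17.0
      vertex 0.0 14.0 17.0
      vertex 7.0 1.9 17.0
    endloop
  endfacet
  facet normal 0.0000 0.0000 1.0000
    outer loop
      vertex 28.0 14.0 17.0
      vertex 7.0 1.9 17.0
      vertex 21.0 1.9 17.0
    endloop
  endfacet
  facet normal 0.8656 0.5008 0.0000
    outer loop
      vertex 28.0 14.0 0.0
      vertex 21.0 26.1 0.0
      vertex 21.0 26.1 17.0
    endloop
  endfacet
  facet normal 0.8656 0.5008 0.0000
    outer loop
      vertex 28.0 14.0 0.0
      vertex 21.0 26.1 17.0
      vertex 28.0 14.0 17.0
    endloop
  endfacet
  facet normal 0.0000 1.0000 0.0000
    outer loop
      vertex 21.0 26.1 0.0
      vertex 7.0 26.1 0.0
      vertex 7.0 26.1 17.0
    endloop
  endfacet
  facet normal 0.0000 1.0000 0.0000
    outer loop
      vertex 21.0 26.1 0.0
      vertex 7.0 26.1 17.0
      vertex 21.0 26.1 17.0
    endloop
  endfacet
  facet normal -0.8656 0.5008 0.0000
    outer loop
      vertex 7.0 26.1 0.0
      vertex 0.0 14.0 0.0
      vertex 0.0 14.0 17.0
    endloop
  endfacet
  facet normal -0.8656 0.5008 0.0000
    outer loop
      vertex 7.0 26.1 0.0
      vertex 0.0 14.0 17.0
      vertex 7.0 26.1 17.0
    endloop
  endfacet
  facet normal -0.8656 -0.5008 0.0000
    outer loop
      vertex 0.0 14.0 0.0
      vertex 7.0 1.9 0.0
      vertex 7.0 1.9 17.0
    endloop
  endfacet
  facet normal -0.8656 -0.5008 0.0000
    outer loop
      vertex 0.0 14.0 0.0
      vertex 7.0 1.9 17.0
      vertex 0.0 14.0 17.0
    endloop
  endfacet
  facet normal 0.0000 -1.0000 0.0000
    outer loop
      vertex 7.0 1.9 0.0
      vertex 21.0 1.9 0.0
      vertex 21.0 1.9 17.0
    endloop
  endfacet
  facet normal 0.0000 -1.0000 0.0000
    outer loop
      vertex 7.0 1.9 0.0
      vertex 21.0 1.9 17.0
      vertex 7.0 1.9 17.0
    endloop
  endfacet
  facet normal 0.8656 -0.5008 0.0000
    outer loop
      vertex 21.0 1.9 0.0
      vertex 28.0 14.0 0.0
      vertex 28.0 14.0 17.0
    endloop
  endfacet
  facet normal 0.8656 -0.5008 0.0000
    outer loop
      vertex 21.0 1.9 0.0
      vertex 28.0 14.0 17.0
      vertex 21.0 1.9 17.0
    endloop
  endfacet
endsolid part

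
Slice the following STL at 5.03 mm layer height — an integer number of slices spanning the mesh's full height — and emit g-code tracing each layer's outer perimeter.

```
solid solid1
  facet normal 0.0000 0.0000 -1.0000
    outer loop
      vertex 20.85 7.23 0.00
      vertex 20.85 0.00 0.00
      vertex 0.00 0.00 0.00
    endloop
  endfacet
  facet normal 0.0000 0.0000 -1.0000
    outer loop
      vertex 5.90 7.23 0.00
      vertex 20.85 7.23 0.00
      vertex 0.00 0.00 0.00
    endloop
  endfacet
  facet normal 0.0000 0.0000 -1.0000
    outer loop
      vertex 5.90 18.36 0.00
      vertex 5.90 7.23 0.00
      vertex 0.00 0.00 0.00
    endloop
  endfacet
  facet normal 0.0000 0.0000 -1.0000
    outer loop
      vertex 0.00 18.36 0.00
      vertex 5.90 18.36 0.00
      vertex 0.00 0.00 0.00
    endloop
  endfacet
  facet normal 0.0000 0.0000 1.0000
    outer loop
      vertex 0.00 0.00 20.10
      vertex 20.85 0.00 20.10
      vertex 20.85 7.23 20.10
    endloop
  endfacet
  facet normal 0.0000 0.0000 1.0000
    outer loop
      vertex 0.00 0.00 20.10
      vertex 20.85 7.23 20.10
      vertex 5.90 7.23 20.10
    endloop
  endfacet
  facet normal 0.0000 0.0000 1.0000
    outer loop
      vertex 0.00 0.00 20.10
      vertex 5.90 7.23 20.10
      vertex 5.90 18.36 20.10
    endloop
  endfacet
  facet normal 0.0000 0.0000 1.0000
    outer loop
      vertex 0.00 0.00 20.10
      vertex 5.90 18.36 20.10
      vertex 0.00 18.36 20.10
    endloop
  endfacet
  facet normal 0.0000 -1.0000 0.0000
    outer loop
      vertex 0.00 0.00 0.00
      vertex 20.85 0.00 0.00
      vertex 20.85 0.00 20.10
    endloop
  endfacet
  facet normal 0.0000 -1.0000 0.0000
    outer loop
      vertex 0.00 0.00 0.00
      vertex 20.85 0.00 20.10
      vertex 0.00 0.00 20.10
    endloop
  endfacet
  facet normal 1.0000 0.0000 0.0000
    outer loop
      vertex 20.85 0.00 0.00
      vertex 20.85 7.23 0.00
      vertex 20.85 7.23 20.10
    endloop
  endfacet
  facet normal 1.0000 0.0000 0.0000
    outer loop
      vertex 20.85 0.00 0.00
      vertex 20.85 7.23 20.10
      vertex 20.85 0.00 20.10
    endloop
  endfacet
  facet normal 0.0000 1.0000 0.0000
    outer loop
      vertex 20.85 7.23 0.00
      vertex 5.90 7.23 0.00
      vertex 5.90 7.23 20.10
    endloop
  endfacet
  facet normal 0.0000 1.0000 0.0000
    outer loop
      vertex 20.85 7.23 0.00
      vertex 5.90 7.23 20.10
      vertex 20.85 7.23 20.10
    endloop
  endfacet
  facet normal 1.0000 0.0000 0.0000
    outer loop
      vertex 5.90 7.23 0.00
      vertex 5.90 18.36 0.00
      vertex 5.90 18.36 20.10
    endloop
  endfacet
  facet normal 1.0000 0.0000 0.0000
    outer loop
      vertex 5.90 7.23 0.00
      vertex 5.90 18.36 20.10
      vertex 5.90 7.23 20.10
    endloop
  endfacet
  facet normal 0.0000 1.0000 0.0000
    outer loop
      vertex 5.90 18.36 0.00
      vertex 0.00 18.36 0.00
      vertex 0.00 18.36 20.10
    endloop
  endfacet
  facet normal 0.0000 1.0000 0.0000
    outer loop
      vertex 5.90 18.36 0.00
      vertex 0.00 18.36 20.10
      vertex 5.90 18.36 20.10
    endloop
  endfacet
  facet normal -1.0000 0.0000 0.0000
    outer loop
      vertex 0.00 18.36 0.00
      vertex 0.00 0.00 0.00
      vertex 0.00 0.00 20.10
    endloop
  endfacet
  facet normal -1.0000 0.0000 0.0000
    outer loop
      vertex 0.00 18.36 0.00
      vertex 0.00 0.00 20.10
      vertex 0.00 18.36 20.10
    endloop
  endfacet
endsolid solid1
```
; perimeter-only toolpath
G21 ; units = mm
G90 ; absolute positioning
G28 ; home
; layer 1
G0 Z5.03
G0 X0.00 Y0.00
G1 X20.85 Y0.00
G1 X20.85 Y7.23
G1 X5.90 Y7.23
G1 X5.90 Y18.36
G1 X0.00 Y18.36
G1 X0.00 Y0.00
; layer 2
G0 Z10.05
G0 X0.00 Y0.00
G1 X20.85 Y0.00
G1 X20.85 Y7.23
G1 X5.90 Y7.23
G1 X5.90 Y18.36
G1 X0.00 Y18.36
G1 X0.00 Y0.00
; layer 3
G0 Z15.08
G0 X0.00 Y0.00
G1 X20.85 Y0.00
G1 X20.85 Y7.23
G1 X5.90 Y7.23
G1 X5.90 Y18.36
G1 X0.00 Y18.36
G1 X0.00 Y0.00
; layer 4
G0 Z20.10
G0 X0.00 Y0.00
G1 X20.85 Y0.00
G1 X20.85 Y7.23
G1 X5.90 Y7.23
G1 X5.90 Y18.36
G1 X0.00 Y18.36
G1 X0.00 Y0.00
M2 ; end

The solid is an L-shaped prism: outer 20.9 × 18.4 mm, arm thicknesses ≈ 7.23 mm (horizontal) and 5.9 mm (vertical), extruded 20.1 mm in z. Slicing at Δz = 5.03 mm — 4 equal slices spanning the solid's height, so layer i sits at z = i·h/4 — gives 4 non-empty perimeters. Each is a 6-segment closed polygon; G0 lifts to the layer z and rapids to the start vertex, then G1 traces the edges.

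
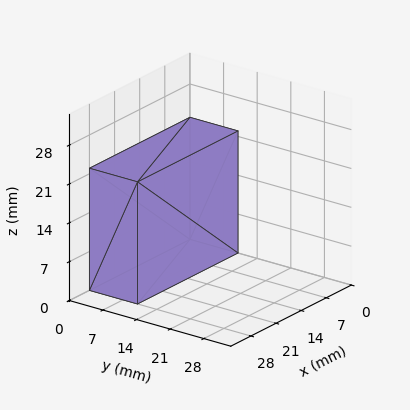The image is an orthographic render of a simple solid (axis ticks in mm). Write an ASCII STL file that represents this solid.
Reading the render: the shape is a rectangular box, roughly 28 × 10 mm footprint and 22 mm tall (dimensions read to the nearest mm from the axis ticks). For the STL, each face is triangulated and given an outward normal.

solid part
  facet normal 0.0000 0.0000 -1.0000
    outer loop
      vertex 28.000 10.000 0.000
      vertex 28.000 0.000 0.000
      vertex 0.000 0.000 0.000
    endloop
  endfacet
  facet normal 0.0000 0.0000 -1.0000
    outer loop
      vertex 0.000 10.000 0.000
      vertex 28.000 10.000 0.000
      vertex 0.000 0.000 0.000
    endloop
  endfacet
  facet normal 0.0000 0.0000 1.0000
    outer loop
      vertex 0.000 0.000 22.000
      vertex 28.000 0.000 22.000
      vertex 28.000 10.000 22.000
    endloop
  endfacet
  facet normal 0.0000 0.0000 1.0000
    outer loop
      vertex 0.000 0.000 22.000
      vertex 28.000 10.000 22.000
      vertex 0.000 10.000 22.000
    endloop
  endfacet
  facet normal 0.0000 -1.0000 0.0000
    outer loop
      vertex 0.000 0.000 0.000
      vertex 28.000 0.000 0.000
      vertex 28.000 0.000 22.000
    endloop
  endfacet
  facet normal 0.0000 -1.0000 0.0000
    outer loop
      vertex 0.000 0.000 0.000
      vertex 28.000 0.000 22.000
      vertex 0.000 0.000 22.000
    endloop
  endfacet
  facet normal 0.0000 1.0000 0.0000
    outer loop
      vertex 28.000 10.000 22.000
      vertex 28.000 10.000 0.000
      vertex 0.000 10.000 0.000
    endloop
  endfacet
  facet normal 0.0000 1.0000 0.0000
    outer loop
      vertex 0.000 10.000 22.000
      vertex 28.000 10.000 22.000
      vertex 0.000 10.000 0.000
    endloop
  endfacet
  facet normal -1.0000 0.0000 0.0000
    outer loop
      vertex 0.000 10.000 22.000
      vertex 0.000 10.000 0.000
      vertex 0.000 0.000 0.000
    endloop
  endfacet
  facet normal -1.0000 0.0000 0.0000
    outer loop
      vertex 0.000 0.000 22.000
      vertex 0.000 10.000 22.000
      vertex 0.000 0.000 0.000
    endloop
  endfacet
  facet normal 1.0000 0.0000 0.0000
    outer loop
      vertex 28.000 0.000 0.000
      vertex 28.000 10.000 0.000
      vertex 28.000 10.000 22.000
    endloop
  endfacet
  facet normal 1.0000 0.0000 0.0000
    outer loop
      vertex 28.000 0.000 0.000
      vertex 28.000 10.000 22.000
      vertex 28.000 0.000 22.000
    endloop
  endfacet
endsolid part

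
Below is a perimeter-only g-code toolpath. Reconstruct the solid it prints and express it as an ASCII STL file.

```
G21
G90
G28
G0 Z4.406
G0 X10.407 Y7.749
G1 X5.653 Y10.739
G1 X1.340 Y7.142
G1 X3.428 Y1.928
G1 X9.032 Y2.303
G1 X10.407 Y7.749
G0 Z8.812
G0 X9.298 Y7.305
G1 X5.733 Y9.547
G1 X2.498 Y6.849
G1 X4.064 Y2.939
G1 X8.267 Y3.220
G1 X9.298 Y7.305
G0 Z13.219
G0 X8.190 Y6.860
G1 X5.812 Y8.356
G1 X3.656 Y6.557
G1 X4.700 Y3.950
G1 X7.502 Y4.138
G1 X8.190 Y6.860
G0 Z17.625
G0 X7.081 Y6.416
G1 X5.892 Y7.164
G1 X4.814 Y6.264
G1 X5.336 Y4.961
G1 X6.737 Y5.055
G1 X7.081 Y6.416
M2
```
solid part
  facet normal 0.0000 0.0000 -1.0000
    outer loop
      vertex 0.182 7.434 0.000
      vertex 5.573 11.931 0.000
      vertex 11.516 8.193 0.000
    endloop
  endfacet
  facet normal 0.0000 0.0000 -1.0000
    outer loop
      vertex 2.792 0.917 0.000
      vertex 0.182 7.434 0.000
      vertex 11.516 8.193 0.000
    endloop
  endfacet
  facet normal 0.0000 0.0000 -1.0000
    outer loop
      vertex 9.797 1.386 0.000
      vertex 2.792 0.917 0.000
      vertex 11.516 8.193 0.000
    endloop
  endfacet
  facet normal 0.5201 0.8268 0.2142
    outer loop
      vertex 11.516 8.193 0.000
      vertex 5.573 11.931 0.000
      vertex 5.972 5.972 22.031
    endloop
  endfacet
  facet normal -0.6257 0.7501 0.2142
    outer loop
      vertex 5.573 11.931 0.000
      vertex 0.182 7.434 0.000
      vertex 5.972 5.972 22.031
    endloop
  endfacet
  facet normal -0.9068 -0.3632 0.2142
    outer loop
      vertex 0.182 7.434 0.000
      vertex 2.792 0.917 0.000
      vertex 5.972 5.972 22.031
    endloop
  endfacet
  facet normal 0.0653 -0.9746 0.2142
    outer loop
      vertex 2.792 0.917 0.000
      vertex 9.797 1.386 0.000
      vertex 5.972 5.972 22.031
    endloop
  endfacet
  facet normal 0.9471 -0.2392 0.2142
    outer loop
      vertex 9.797 1.386 0.000
      vertex 11.516 8.193 0.000
      vertex 5.972 5.972 22.031
    endloop
  endfacet
endsolid part

The G0 Z moves step by Δz≈4.406 mm. The G1 loops shrink linearly with z, so the solid tapers from its base footprint up to z≈22. Closing with a flat bottom cap and the tapered top and triangulating gives 8 facets — a regular 5-sided pyramid, base circumscribed radius ≈ 5.97 mm, apex at z ≈ 22 mm.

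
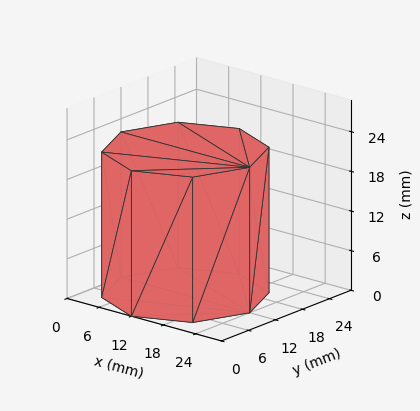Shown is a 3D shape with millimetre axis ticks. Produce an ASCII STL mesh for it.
Reading the render: the shape is a regular 8-sided prism (a cylinder approximated with 8 flat sides), circumscribed radius ≈ 12 mm, height ≈ 22 mm (dimensions read to the nearest mm from the axis ticks). For the STL, each face is triangulated and given an outward normal.

solid part
  facet normal 0.0000 0.0000 -1.0000
    outer loop
      vertex 12.000 24.000 0.000
      vertex 20.485 20.485 0.000
      vertex 24.000 12.000 0.000
    endloop
  endfacet
  facet normal 0.0000 0.0000 -1.0000
    outer loop
      vertex 3.515 20.485 0.000
      vertex 12.000 24.000 0.000
      vertex 24.000 12.000 0.000
    endloop
  endfacet
  facet normal 0.0000 0.0000 -1.0000
    outer loop
      vertex 0.000 12.000 0.000
      vertex 3.515 20.485 0.000
      vertex 24.000 12.000 0.000
    endloop
  endfacet
  facet normal 0.0000 0.0000 -1.0000
    outer loop
      vertex 3.515 3.515 0.000
      vertex 0.000 12.000 0.000
      vertex 24.000 12.000 0.000
    endloop
  endfacet
  facet normal 0.0000 0.0000 -1.0000
    outer loop
      vertex 12.000 0.000 0.000
      vertex 3.515 3.515 0.000
      vertex 24.000 12.000 0.000
    endloop
  endfacet
  facet normal 0.0000 0.0000 -1.0000
    outer loop
      vertex 20.485 3.515 0.000
      vertex 12.000 0.000 0.000
      vertex 24.000 12.000 0.000
    endloop
  endfacet
  facet normal 0.0000 0.0000 1.0000
    outer loop
      vertex 24.000 12.000 22.000
      vertex 20.485 20.485 22.000
      vertex 12.000 24.000 22.000
    endloop
  endfacet
  facet normal 0.0000 0.0000 1.0000
    outer loop
      vertex 24.000 12.000 22.000
      vertex 12.000 24.000 22.000
      vertex 3.515 20.485 22.000
    endloop
  endfacet
  facet normal 0.0000 0.0000 1.0000
    outer loop
      vertex 24.000 12.000 22.000
      vertex 3.515 20.485 22.000
      vertex 0.000 12.000 22.000
    endloop
  endfacet
  facet normal 0.0000 0.0000 1.0000
    outer loop
      vertex 24.000 12.000 22.000
      vertex 0.000 12.000 22.000
      vertex 3.515 3.515 22.000
    endloop
  endfacet
  facet normal 0.0000 0.0000 1.0000
    outer loop
      vertex 24.000 12.000 22.000
      vertex 3.515 3.515 22.000
      vertex 12.000 0.000 22.000
    endloop
  endfacet
  facet normal 0.0000 0.0000 1.0000
    outer loop
      vertex 24.000 12.000 22.000
      vertex 12.000 0.000 22.000
      vertex 20.485 3.515 22.000
    endloop
  endfacet
  facet normal 0.9239 0.3827 0.0000
    outer loop
      vertex 24.000 12.000 0.000
      vertex 20.485 20.485 0.000
      vertex 20.485 20.485 22.000
    endloop
  endfacet
  facet normal 0.9239 0.3827 0.0000
    outer loop
      vertex 24.000 12.000 0.000
      vertex 20.485 20.485 22.000
      vertex 24.000 12.000 22.000
    endloop
  endfacet
  facet normal 0.3827 0.9239 0.0000
    outer loop
      vertex 20.485 20.485 0.000
      vertex 12.000 24.000 0.000
      vertex 12.000 24.000 22.000
    endloop
  endfacet
  facet normal 0.3827 0.9239 0.0000
    outer loop
      vertex 20.485 20.485 0.000
      vertex 12.000 24.000 22.000
      vertex 20.485 20.485 22.000
    endloop
  endfacet
  facet normal -0.3827 0.9239 0.0000
    outer loop
      vertex 12.000 24.000 0.000
      vertex 3.515 20.485 0.000
      vertex 3.515 20.485 22.000
    endloop
  endfacet
  facet normal -0.3827 0.9239 0.0000
    outer loop
      vertex 12.000 24.000 0.000
      vertex 3.515 20.485 22.000
      vertex 12.000 24.000 22.000
    endloop
  endfacet
  facet normal -0.9239 0.3827 0.0000
    outer loop
      vertex 3.515 20.485 0.000
      vertex 0.000 12.000 0.000
      vertex 0.000 12.000 22.000
    endloop
  endfacet
  facet normal -0.9239 0.3827 0.0000
    outer loop
      vertex 3.515 20.485 0.000
      vertex 0.000 12.000 22.000
      vertex 3.515 20.485 22.000
    endloop
  endfacet
  facet normal -0.9239 -0.3827 0.0000
    outer loop
      vertex 0.000 12.000 0.000
      vertex 3.515 3.515 0.000
      vertex 3.515 3.515 22.000
    endloop
  endfacet
  facet normal -0.9239 -0.3827 0.0000
    outer loop
      vertex 0.000 12.000 0.000
      vertex 3.515 3.515 22.000
      vertex 0.000 12.000 22.000
    endloop
  endfacet
  facet normal -0.3827 -0.9239 0.0000
    outer loop
      vertex 3.515 3.515 0.000
      vertex 12.000 0.000 0.000
      vertex 12.000 0.000 22.000
    endloop
  endfacet
  facet normal -0.3827 -0.9239 0.0000
    outer loop
      vertex 3.515 3.515 0.000
      vertex 12.000 0.000 22.000
      vertex 3.515 3.515 22.000
    endloop
  endfacet
  facet normal 0.3827 -0.9239 0.0000
    outer loop
      vertex 12.000 0.000 0.000
      vertex 20.485 3.515 0.000
      vertex 20.485 3.515 22.000
    endloop
  endfacet
  facet normal 0.3827 -0.9239 0.0000
    outer loop
      vertex 12.000 0.000 0.000
      vertex 20.485 3.515 22.000
      vertex 12.000 0.000 22.000
    endloop
  endfacet
  facet normal 0.9239 -0.3827 0.0000
    outer loop
      vertex 20.485 3.515 0.000
      vertex 24.000 12.000 0.000
      vertex 24.000 12.000 22.000
    endloop
  endfacet
  facet normal 0.9239 -0.3827 0.0000
    outer loop
      vertex 20.485 3.515 0.000
      vertex 24.000 12.000 22.000
      vertex 20.485 3.515 22.000
    endloop
  endfacet
endsolid part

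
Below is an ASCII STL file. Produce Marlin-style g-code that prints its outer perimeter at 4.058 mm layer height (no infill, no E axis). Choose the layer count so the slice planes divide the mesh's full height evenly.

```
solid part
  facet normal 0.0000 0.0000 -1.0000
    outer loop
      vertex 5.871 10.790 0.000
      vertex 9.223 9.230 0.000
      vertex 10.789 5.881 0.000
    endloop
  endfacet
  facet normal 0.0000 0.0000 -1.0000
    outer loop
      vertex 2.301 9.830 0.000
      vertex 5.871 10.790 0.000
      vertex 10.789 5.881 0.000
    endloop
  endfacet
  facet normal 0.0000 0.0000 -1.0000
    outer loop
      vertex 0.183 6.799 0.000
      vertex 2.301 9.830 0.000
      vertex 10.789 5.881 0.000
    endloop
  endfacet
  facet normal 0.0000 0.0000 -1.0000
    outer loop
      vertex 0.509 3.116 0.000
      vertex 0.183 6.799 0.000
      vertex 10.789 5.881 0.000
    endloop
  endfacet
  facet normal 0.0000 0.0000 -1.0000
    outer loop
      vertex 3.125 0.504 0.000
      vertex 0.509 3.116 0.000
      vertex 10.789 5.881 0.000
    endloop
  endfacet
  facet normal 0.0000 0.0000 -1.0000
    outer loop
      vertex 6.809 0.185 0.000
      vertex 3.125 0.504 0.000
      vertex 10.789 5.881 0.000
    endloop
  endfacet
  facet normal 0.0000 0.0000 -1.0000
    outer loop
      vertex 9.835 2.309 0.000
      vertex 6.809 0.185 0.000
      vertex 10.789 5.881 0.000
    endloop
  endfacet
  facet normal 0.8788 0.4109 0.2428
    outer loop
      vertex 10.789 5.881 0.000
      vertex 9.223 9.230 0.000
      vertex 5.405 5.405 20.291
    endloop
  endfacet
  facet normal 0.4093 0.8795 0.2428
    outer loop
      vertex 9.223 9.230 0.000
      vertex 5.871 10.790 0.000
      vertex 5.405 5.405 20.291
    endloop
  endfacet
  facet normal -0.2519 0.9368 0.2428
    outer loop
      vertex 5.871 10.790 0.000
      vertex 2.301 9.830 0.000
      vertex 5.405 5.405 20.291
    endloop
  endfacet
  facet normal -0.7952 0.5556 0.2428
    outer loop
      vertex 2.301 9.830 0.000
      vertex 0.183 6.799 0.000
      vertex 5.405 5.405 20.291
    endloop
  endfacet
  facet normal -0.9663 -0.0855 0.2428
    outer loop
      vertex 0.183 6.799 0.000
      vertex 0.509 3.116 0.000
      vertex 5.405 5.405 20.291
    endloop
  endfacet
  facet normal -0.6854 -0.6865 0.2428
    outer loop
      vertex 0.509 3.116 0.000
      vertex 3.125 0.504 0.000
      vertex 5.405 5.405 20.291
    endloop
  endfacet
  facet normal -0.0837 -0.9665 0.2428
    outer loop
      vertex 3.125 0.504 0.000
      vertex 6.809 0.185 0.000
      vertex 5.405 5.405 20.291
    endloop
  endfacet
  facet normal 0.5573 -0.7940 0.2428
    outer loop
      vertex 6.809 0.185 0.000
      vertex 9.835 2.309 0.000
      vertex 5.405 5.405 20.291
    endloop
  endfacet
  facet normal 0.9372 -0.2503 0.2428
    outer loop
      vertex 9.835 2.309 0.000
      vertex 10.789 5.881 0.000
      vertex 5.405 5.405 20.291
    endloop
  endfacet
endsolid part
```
; perimeter-only toolpath
G21 ; units = mm
G90 ; absolute positioning
G28 ; home
; layer 1
G0 Z4.058
G0 X9.712 Y5.786
G1 X8.459 Y8.465
G1 X5.778 Y9.713
G1 X2.922 Y8.945
G1 X1.227 Y6.520
G1 X1.488 Y3.574
G1 X3.581 Y1.484
G1 X6.528 Y1.229
G1 X8.949 Y2.928
G1 X9.712 Y5.786
; layer 2
G0 Z8.116
G0 X8.635 Y5.691
G1 X7.696 Y7.700
G1 X5.685 Y8.636
G1 X3.543 Y8.060
G1 X2.272 Y6.241
G1 X2.467 Y4.032
G1 X4.037 Y2.464
G1 X6.247 Y2.273
G1 X8.063 Y3.547
G1 X8.635 Y5.691
; layer 3
G0 Z12.175
G0 X7.559 Y5.595
G1 X6.932 Y6.935
G1 X5.591 Y7.559
G1 X4.163 Y7.175
G1 X3.316 Y5.963
G1 X3.447 Y4.489
G1 X4.493 Y3.445
G1 X5.967 Y3.317
G1 X7.177 Y4.167
G1 X7.559 Y5.595
; layer 4
G0 Z16.233
G0 X6.482 Y5.500
G1 X6.169 Y6.170
G1 X5.498 Y6.482
G1 X4.784 Y6.290
G1 X4.361 Y5.684
G1 X4.426 Y4.947
G1 X4.949 Y4.425
G1 X5.686 Y4.361
G1 X6.291 Y4.786
G1 X6.482 Y5.500
M2 ; end

The solid is a regular 9-sided pyramid, base circumscribed radius ≈ 5.41 mm, apex at z ≈ 20.3 mm. Slicing at Δz = 4.058 mm — 5 equal slices spanning the solid's height, so layer i sits at z = i·h/5 — gives 4 non-empty perimeters. Each is a 9-segment closed polygon; G0 lifts to the layer z and rapids to the start vertex, then G1 traces the edges. The cross-section shrinks linearly with z (the slice at the apex is degenerate and omitted).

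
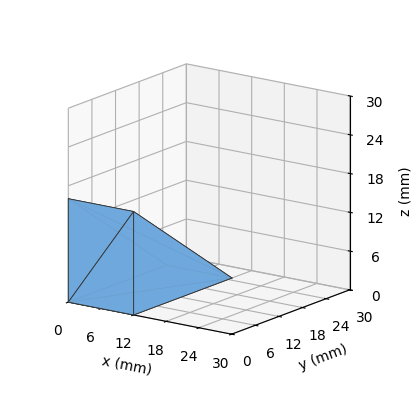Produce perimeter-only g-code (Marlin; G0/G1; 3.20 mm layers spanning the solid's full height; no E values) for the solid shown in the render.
Reading the render: the shape is a wedge (ramp): 12 × 25 mm base, rising to 16 mm along the y=0 edge and sloping linearly to z=0 at y=25 (dimensions read to the nearest mm from the axis ticks). For the g-code, the solid's height is divided into equal slices at the stated Δz and each level perimeter traced with G1 moves after a G0 lift.

; perimeter-only toolpath
G21 ; units = mm
G90 ; absolute positioning
G28 ; home
; layer 1
G0 Z3.20
G0 X0.00 Y0.00
G1 X12.00 Y0.00
G1 X12.00 Y20.00
G1 X0.00 Y20.00
G1 X0.00 Y0.00
; layer 2
G0 Z6.40
G0 X0.00 Y0.00
G1 X12.00 Y0.00
G1 X12.00 Y15.00
G1 X0.00 Y15.00
G1 X0.00 Y0.00
; layer 3
G0 Z9.60
G0 X0.00 Y0.00
G1 X12.00 Y0.00
G1 X12.00 Y10.00
G1 X0.00 Y10.00
G1 X0.00 Y0.00
; layer 4
G0 Z12.80
G0 X0.00 Y0.00
G1 X12.00 Y0.00
G1 X12.00 Y5.00
G1 X0.00 Y5.00
G1 X0.00 Y0.00
M2 ; end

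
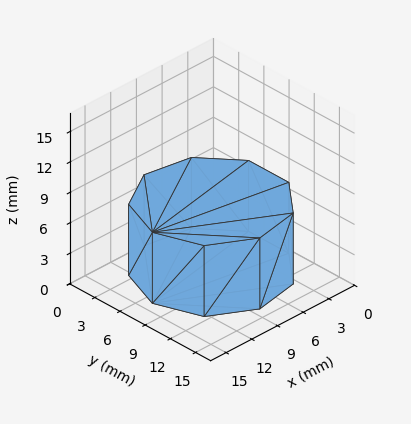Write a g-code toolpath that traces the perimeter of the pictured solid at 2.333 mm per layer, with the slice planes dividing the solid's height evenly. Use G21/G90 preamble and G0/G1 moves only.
Reading the render: the shape is a regular 9-sided prism (a cylinder approximated with 9 flat sides), circumscribed radius ≈ 7 mm, height ≈ 7 mm (dimensions read to the nearest mm from the axis ticks). For the g-code, the solid's height is divided into equal slices at the stated Δz and each level perimeter traced with G1 moves after a G0 lift.

; perimeter-only toolpath
G21 ; units = mm
G90 ; absolute positioning
G28 ; home
; layer 1
G0 Z2.333
G0 X14.000 Y7.000
G1 X12.362 Y11.500
G1 X8.216 Y13.894
G1 X3.500 Y13.062
G1 X0.422 Y9.394
G1 X0.422 Y4.606
G1 X3.500 Y0.938
G1 X8.216 Y0.106
G1 X12.362 Y2.500
G1 X14.000 Y7.000
; layer 2
G0 Z4.667
G0 X14.000 Y7.000
G1 X12.362 Y11.500
G1 X8.216 Y13.894
G1 X3.500 Y13.062
G1 X0.422 Y9.394
G1 X0.422 Y4.606
G1 X3.500 Y0.938
G1 X8.216 Y0.106
G1 X12.362 Y2.500
G1 X14.000 Y7.000
; layer 3
G0 Z7.000
G0 X14.000 Y7.000
G1 X12.362 Y11.500
G1 X8.216 Y13.894
G1 X3.500 Y13.062
G1 X0.422 Y9.394
G1 X0.422 Y4.606
G1 X3.500 Y0.938
G1 X8.216 Y0.106
G1 X12.362 Y2.500
G1 X14.000 Y7.000
M2 ; end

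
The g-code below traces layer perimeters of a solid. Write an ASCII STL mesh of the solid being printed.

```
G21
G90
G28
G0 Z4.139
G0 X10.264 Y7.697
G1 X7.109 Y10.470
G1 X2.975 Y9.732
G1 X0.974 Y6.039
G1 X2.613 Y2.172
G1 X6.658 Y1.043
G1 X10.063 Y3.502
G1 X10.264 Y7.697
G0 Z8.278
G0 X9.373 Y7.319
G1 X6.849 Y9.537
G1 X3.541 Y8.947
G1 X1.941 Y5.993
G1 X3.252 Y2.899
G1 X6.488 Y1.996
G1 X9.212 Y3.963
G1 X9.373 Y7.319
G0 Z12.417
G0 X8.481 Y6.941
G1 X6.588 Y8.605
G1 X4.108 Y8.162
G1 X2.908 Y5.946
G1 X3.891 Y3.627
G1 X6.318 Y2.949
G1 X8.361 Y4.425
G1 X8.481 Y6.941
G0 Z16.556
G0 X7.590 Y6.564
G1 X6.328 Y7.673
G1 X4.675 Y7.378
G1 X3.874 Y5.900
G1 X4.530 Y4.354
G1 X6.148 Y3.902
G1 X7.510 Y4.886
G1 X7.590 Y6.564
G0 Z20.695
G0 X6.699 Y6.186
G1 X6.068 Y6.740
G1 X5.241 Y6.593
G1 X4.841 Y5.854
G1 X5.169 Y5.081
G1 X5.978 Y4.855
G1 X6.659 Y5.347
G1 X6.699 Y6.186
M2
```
solid part
  facet normal 0.0000 0.0000 -1.0000
    outer loop
      vertex 2.408 10.517 0.000
      vertex 7.369 11.402 0.000
      vertex 11.155 8.075 0.000
    endloop
  endfacet
  facet normal 0.0000 0.0000 -1.0000
    outer loop
      vertex 0.007 6.085 0.000
      vertex 2.408 10.517 0.000
      vertex 11.155 8.075 0.000
    endloop
  endfacet
  facet normal 0.0000 0.0000 -1.0000
    outer loop
      vertex 1.974 1.445 0.000
      vertex 0.007 6.085 0.000
      vertex 11.155 8.075 0.000
    endloop
  endfacet
  facet normal 0.0000 0.0000 -1.0000
    outer loop
      vertex 6.828 0.090 0.000
      vertex 1.974 1.445 0.000
      vertex 11.155 8.075 0.000
    endloop
  endfacet
  facet normal 0.0000 0.0000 -1.0000
    outer loop
      vertex 10.914 3.041 0.000
      vertex 6.828 0.090 0.000
      vertex 11.155 8.075 0.000
    endloop
  endfacet
  facet normal 0.6459 0.7350 0.2062
    outer loop
      vertex 11.155 8.075 0.000
      vertex 7.369 11.402 0.000
      vertex 5.808 5.808 24.834
    endloop
  endfacet
  facet normal -0.1718 0.9633 0.2062
    outer loop
      vertex 7.369 11.402 0.000
      vertex 2.408 10.517 0.000
      vertex 5.808 5.808 24.834
    endloop
  endfacet
  facet normal -0.8604 0.4661 0.2062
    outer loop
      vertex 2.408 10.517 0.000
      vertex 0.007 6.085 0.000
      vertex 5.808 5.808 24.834
    endloop
  endfacet
  facet normal -0.9009 -0.3819 0.2062
    outer loop
      vertex 0.007 6.085 0.000
      vertex 1.974 1.445 0.000
      vertex 5.808 5.808 24.834
    endloop
  endfacet
  facet normal -0.2631 -0.9425 0.2062
    outer loop
      vertex 1.974 1.445 0.000
      vertex 6.828 0.090 0.000
      vertex 5.808 5.808 24.834
    endloop
  endfacet
  facet normal 0.5729 -0.7933 0.2062
    outer loop
      vertex 6.828 0.090 0.000
      vertex 10.914 3.041 0.000
      vertex 5.808 5.808 24.834
    endloop
  endfacet
  facet normal 0.9774 -0.0468 0.2062
    outer loop
      vertex 10.914 3.041 0.000
      vertex 11.155 8.075 0.000
      vertex 5.808 5.808 24.834
    endloop
  endfacet
endsolid part

The G0 Z moves step by Δz≈4.139 mm. The G1 loops shrink linearly with z, so the solid tapers from its base footprint up to z≈24.8. Closing with a flat bottom cap and the tapered top and triangulating gives 12 facets — a regular 7-sided pyramid, base circumscribed radius ≈ 5.81 mm, apex at z ≈ 24.8 mm.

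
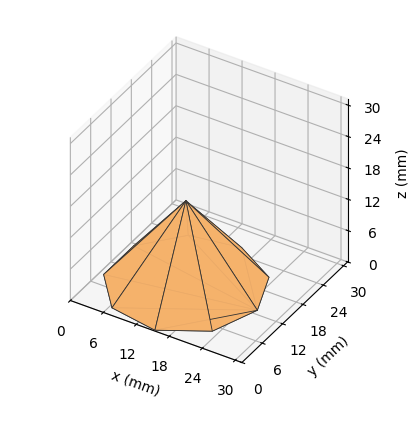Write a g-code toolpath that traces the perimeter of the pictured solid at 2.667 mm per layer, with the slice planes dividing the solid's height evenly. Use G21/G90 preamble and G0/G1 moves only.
Reading the render: the shape is a regular 9-sided pyramid, base circumscribed radius ≈ 13 mm, apex at z ≈ 16 mm (dimensions read to the nearest mm from the axis ticks). For the g-code, the solid's height is divided into equal slices at the stated Δz and each level perimeter traced with G1 moves after a G0 lift.

; perimeter-only toolpath
G21 ; units = mm
G90 ; absolute positioning
G28 ; home
; layer 1
G0 Z2.667
G0 X23.833 Y13.000
G1 X21.299 Y19.963
G1 X14.881 Y23.669
G1 X7.583 Y22.382
G1 X2.820 Y16.705
G1 X2.820 Y9.295
G1 X7.583 Y3.618
G1 X14.881 Y2.331
G1 X21.299 Y6.037
G1 X23.833 Y13.000
; layer 2
G0 Z5.333
G0 X21.667 Y13.000
G1 X19.639 Y18.571
G1 X14.505 Y21.535
G1 X8.667 Y20.505
G1 X4.856 Y15.964
G1 X4.856 Y10.036
G1 X8.667 Y5.495
G1 X14.505 Y4.465
G1 X19.639 Y7.429
G1 X21.667 Y13.000
; layer 3
G0 Z8.000
G0 X19.500 Y13.000
G1 X17.980 Y17.178
G1 X14.128 Y19.401
G1 X9.750 Y18.629
G1 X6.892 Y15.223
G1 X6.892 Y10.777
G1 X9.750 Y7.371
G1 X14.128 Y6.598
G1 X17.980 Y8.822
G1 X19.500 Y13.000
; layer 4
G0 Z10.667
G0 X17.333 Y13.000
G1 X16.320 Y15.785
G1 X13.752 Y17.268
G1 X10.833 Y16.753
G1 X8.928 Y14.482
G1 X8.928 Y11.518
G1 X10.833 Y9.247
G1 X13.752 Y8.732
G1 X16.320 Y10.215
G1 X17.333 Y13.000
; layer 5
G0 Z13.333
G0 X15.167 Y13.000
G1 X14.660 Y14.393
G1 X13.376 Y15.134
G1 X11.917 Y14.876
G1 X10.964 Y13.741
G1 X10.964 Y12.259
G1 X11.917 Y11.124
G1 X13.376 Y10.866
G1 X14.660 Y11.607
G1 X15.167 Y13.000
M2 ; end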